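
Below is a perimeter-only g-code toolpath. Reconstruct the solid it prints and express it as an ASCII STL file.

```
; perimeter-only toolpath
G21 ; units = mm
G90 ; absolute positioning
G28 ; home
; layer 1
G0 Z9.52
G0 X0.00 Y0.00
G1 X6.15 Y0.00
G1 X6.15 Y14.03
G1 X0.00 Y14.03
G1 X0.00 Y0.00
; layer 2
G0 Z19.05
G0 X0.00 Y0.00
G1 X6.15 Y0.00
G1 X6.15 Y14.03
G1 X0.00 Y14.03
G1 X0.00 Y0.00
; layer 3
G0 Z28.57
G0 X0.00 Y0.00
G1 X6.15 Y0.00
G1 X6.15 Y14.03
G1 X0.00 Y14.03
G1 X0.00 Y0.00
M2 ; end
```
solid part
  facet normal 0.0000 0.0000 -1.0000
    outer loop
      vertex 6.15 14.03 0.00
      vertex 6.15 0.00 0.00
      vertex 0.00 0.00 0.00
    endloop
  endfacet
  facet normal 0.0000 0.0000 -1.0000
    outer loop
      vertex 0.00 14.03 0.00
      vertex 6.15 14.03 0.00
      vertex 0.00 0.00 0.00
    endloop
  endfacet
  facet normal 0.0000 0.0000 1.0000
    outer loop
      vertex 0.00 0.00 28.57
      vertex 6.15 0.00 28.57
      vertex 6.15 14.03 28.57
    endloop
  endfacet
  facet normal 0.0000 0.0000 1.0000
    outer loop
      vertex 0.00 0.00 28.57
      vertex 6.15 14.03 28.57
      vertex 0.00 14.03 28.57
    endloop
  endfacet
  facet normal 0.0000 -1.0000 0.0000
    outer loop
      vertex 0.00 0.00 0.00
      vertex 6.15 0.00 0.00
      vertex 6.15 0.00 28.57
    endloop
  endfacet
  facet normal 0.0000 -1.0000 0.0000
    outer loop
      vertex 0.00 0.00 0.00
      vertex 6.15 0.00 28.57
      vertex 0.00 0.00 28.57
    endloop
  endfacet
  facet normal 0.0000 1.0000 0.0000
    outer loop
      vertex 6.15 14.03 28.57
      vertex 6.15 14.03 0.00
      vertex 0.00 14.03 0.00
    endloop
  endfacet
  facet normal 0.0000 1.0000 0.0000
    outer loop
      vertex 0.00 14.03 28.57
      vertex 6.15 14.03 28.57
      vertex 0.00 14.03 0.00
    endloop
  endfacet
  facet normal -1.0000 0.0000 0.0000
    outer loop
      vertex 0.00 14.03 28.57
      vertex 0.00 14.03 0.00
      vertex 0.00 0.00 0.00
    endloop
  endfacet
  facet normal -1.0000 0.0000 0.0000
    outer loop
      vertex 0.00 0.00 28.57
      vertex 0.00 14.03 28.57
      vertex 0.00 0.00 0.00
    endloop
  endfacet
  facet normal 1.0000 0.0000 0.0000
    outer loop
      vertex 6.15 0.00 0.00
      vertex 6.15 14.03 0.00
      vertex 6.15 14.03 28.57
    endloop
  endfacet
  facet normal 1.0000 0.0000 0.0000
    outer loop
      vertex 6.15 0.00 0.00
      vertex 6.15 14.03 28.57
      vertex 6.15 0.00 28.57
    endloop
  endfacet
endsolid part

The G0 Z moves step by Δz≈9.52 mm. Every layer's G1 loop is the same polygon, so the solid is a straight extrusion of it from z=0 to z≈28.6. Closing with flat bottom and top caps and triangulating gives 12 facets — a rectangular box, roughly 6.15 × 14 mm footprint and 28.6 mm tall.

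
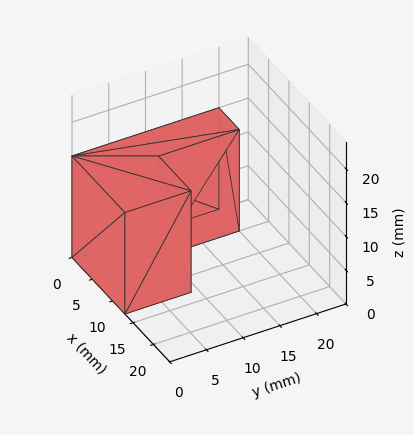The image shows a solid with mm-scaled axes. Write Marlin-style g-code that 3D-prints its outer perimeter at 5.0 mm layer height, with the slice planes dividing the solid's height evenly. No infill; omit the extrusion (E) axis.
Reading the render: the shape is an L-shaped prism: outer 13 × 20 mm, arm thicknesses ≈ 9 mm (horizontal) and 5 mm (vertical), extruded 15 mm in z (dimensions read to the nearest mm from the axis ticks). For the g-code, the solid's height is divided into equal slices at the stated Δz and each level perimeter traced with G1 moves after a G0 lift.

; perimeter-only toolpath
G21 ; units = mm
G90 ; absolute positioning
G28 ; home
; layer 1
G0 Z5.0
G0 X0.0 Y0.0
G1 X13.0 Y0.0
G1 X13.0 Y9.0
G1 X5.0 Y9.0
G1 X5.0 Y20.0
G1 X0.0 Y20.0
G1 X0.0 Y0.0
; layer 2
G0 Z10.0
G0 X0.0 Y0.0
G1 X13.0 Y0.0
G1 X13.0 Y9.0
G1 X5.0 Y9.0
G1 X5.0 Y20.0
G1 X0.0 Y20.0
G1 X0.0 Y0.0
; layer 3
G0 Z15.0
G0 X0.0 Y0.0
G1 X13.0 Y0.0
G1 X13.0 Y9.0
G1 X5.0 Y9.0
G1 X5.0 Y20.0
G1 X0.0 Y20.0
G1 X0.0 Y0.0
M2 ; end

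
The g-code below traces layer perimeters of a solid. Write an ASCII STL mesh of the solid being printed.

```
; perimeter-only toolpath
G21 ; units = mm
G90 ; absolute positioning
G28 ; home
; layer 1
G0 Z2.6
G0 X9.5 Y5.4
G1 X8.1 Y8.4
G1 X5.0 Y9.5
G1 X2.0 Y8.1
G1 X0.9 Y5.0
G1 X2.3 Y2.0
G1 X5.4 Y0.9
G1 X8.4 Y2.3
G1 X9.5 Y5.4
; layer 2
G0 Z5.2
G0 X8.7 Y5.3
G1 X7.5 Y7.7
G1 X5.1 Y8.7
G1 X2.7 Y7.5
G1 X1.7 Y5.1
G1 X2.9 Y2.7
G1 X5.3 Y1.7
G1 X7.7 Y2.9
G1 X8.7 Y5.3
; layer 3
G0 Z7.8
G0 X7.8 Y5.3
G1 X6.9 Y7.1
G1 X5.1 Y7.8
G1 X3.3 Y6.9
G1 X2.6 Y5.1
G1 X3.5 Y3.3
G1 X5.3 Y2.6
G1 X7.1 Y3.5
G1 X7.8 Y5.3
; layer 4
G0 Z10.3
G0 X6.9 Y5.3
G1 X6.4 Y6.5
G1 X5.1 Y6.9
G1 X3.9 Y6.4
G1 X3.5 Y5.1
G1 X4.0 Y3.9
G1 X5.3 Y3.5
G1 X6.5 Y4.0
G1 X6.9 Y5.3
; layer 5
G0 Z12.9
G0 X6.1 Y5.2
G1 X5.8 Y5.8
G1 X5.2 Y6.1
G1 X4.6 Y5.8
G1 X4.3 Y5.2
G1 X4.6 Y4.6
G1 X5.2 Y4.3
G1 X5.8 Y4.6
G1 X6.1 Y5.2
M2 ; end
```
solid part
  facet normal 0.0000 0.0000 -1.0000
    outer loop
      vertex 5.0 10.4 0.0
      vertex 8.7 9.0 0.0
      vertex 10.4 5.4 0.0
    endloop
  endfacet
  facet normal 0.0000 0.0000 -1.0000
    outer loop
      vertex 1.4 8.7 0.0
      vertex 5.0 10.4 0.0
      vertex 10.4 5.4 0.0
    endloop
  endfacet
  facet normal 0.0000 0.0000 -1.0000
    outer loop
      vertex 0.0 5.0 0.0
      vertex 1.4 8.7 0.0
      vertex 10.4 5.4 0.0
    endloop
  endfacet
  facet normal 0.0000 0.0000 -1.0000
    outer loop
      vertex 1.7 1.4 0.0
      vertex 0.0 5.0 0.0
      vertex 10.4 5.4 0.0
    endloop
  endfacet
  facet normal 0.0000 0.0000 -1.0000
    outer loop
      vertex 5.4 0.0 0.0
      vertex 1.7 1.4 0.0
      vertex 10.4 5.4 0.0
    endloop
  endfacet
  facet normal 0.0000 0.0000 -1.0000
    outer loop
      vertex 9.0 1.7 0.0
      vertex 5.4 0.0 0.0
      vertex 10.4 5.4 0.0
    endloop
  endfacet
  facet normal 0.8640 0.4080 0.2951
    outer loop
      vertex 10.4 5.4 0.0
      vertex 8.7 9.0 0.0
      vertex 5.2 5.2 15.5
    endloop
  endfacet
  facet normal 0.3381 0.8935 0.2954
    outer loop
      vertex 8.7 9.0 0.0
      vertex 5.0 10.4 0.0
      vertex 5.2 5.2 15.5
    endloop
  endfacet
  facet normal -0.4080 0.8640 0.2951
    outer loop
      vertex 5.0 10.4 0.0
      vertex 1.4 8.7 0.0
      vertex 5.2 5.2 15.5
    endloop
  endfacet
  facet normal -0.8935 0.3381 0.2954
    outer loop
      vertex 1.4 8.7 0.0
      vertex 0.0 5.0 0.0
      vertex 5.2 5.2 15.5
    endloop
  endfacet
  facet normal -0.8640 -0.4080 0.2951
    outer loop
      vertex 0.0 5.0 0.0
      vertex 1.7 1.4 0.0
      vertex 5.2 5.2 15.5
    endloop
  endfacet
  facet normal -0.3381 -0.8935 0.2954
    outer loop
      vertex 1.7 1.4 0.0
      vertex 5.4 0.0 0.0
      vertex 5.2 5.2 15.5
    endloop
  endfacet
  facet normal 0.4080 -0.8640 0.2951
    outer loop
      vertex 5.4 0.0 0.0
      vertex 9.0 1.7 0.0
      vertex 5.2 5.2 15.5
    endloop
  endfacet
  facet normal 0.8935 -0.3381 0.2954
    outer loop
      vertex 9.0 1.7 0.0
      vertex 10.4 5.4 0.0
      vertex 5.2 5.2 15.5
    endloop
  endfacet
endsolid part

The G0 Z moves step by Δz≈2.6 mm. The G1 loops shrink linearly with z, so the solid tapers from its base footprint up to z≈15.5. Closing with a flat bottom cap and the tapered top and triangulating gives 14 facets — a regular 8-sided pyramid, base circumscribed radius ≈ 5.2 mm, apex at z ≈ 15.5 mm.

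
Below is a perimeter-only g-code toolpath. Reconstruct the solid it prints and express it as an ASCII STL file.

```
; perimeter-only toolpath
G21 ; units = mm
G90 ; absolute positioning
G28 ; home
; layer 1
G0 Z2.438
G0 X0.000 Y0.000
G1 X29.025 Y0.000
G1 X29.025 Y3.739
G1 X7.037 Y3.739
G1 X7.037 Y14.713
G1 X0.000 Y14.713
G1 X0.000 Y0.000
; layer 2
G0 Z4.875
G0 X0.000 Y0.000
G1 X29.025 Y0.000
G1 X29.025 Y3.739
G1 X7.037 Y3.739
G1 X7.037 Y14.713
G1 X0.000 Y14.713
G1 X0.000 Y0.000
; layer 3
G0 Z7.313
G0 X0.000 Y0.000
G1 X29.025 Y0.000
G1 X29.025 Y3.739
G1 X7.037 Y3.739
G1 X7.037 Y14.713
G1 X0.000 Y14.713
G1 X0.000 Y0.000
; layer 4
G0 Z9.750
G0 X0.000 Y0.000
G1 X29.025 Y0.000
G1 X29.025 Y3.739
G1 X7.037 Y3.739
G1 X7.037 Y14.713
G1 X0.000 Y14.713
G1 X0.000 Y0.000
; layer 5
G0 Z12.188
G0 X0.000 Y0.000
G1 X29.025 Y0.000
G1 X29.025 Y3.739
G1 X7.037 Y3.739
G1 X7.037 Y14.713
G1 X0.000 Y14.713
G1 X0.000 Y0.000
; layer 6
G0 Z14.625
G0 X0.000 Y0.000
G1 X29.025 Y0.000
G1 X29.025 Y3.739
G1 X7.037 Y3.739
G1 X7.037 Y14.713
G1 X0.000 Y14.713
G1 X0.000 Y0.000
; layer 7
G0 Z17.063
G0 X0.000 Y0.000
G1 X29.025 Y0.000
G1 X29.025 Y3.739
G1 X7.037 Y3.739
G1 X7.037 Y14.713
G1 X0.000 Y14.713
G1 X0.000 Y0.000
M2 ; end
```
solid part
  facet normal 0.0000 0.0000 -1.0000
    outer loop
      vertex 29.025 3.739 0.000
      vertex 29.025 0.000 0.000
      vertex 0.000 0.000 0.000
    endloop
  endfacet
  facet normal 0.0000 0.0000 -1.0000
    outer loop
      vertex 7.037 3.739 0.000
      vertex 29.025 3.739 0.000
      vertex 0.000 0.000 0.000
    endloop
  endfacet
  facet normal 0.0000 0.0000 -1.0000
    outer loop
      vertex 7.037 14.713 0.000
      vertex 7.037 3.739 0.000
      vertex 0.000 0.000 0.000
    endloop
  endfacet
  facet normal 0.0000 0.0000 -1.0000
    outer loop
      vertex 0.000 14.713 0.000
      vertex 7.037 14.713 0.000
      vertex 0.000 0.000 0.000
    endloop
  endfacet
  facet normal 0.0000 0.0000 1.0000
    outer loop
      vertex 0.000 0.000 17.063
      vertex 29.025 0.000 17.063
      vertex 29.025 3.739 17.063
    endloop
  endfacet
  facet normal 0.0000 0.0000 1.0000
    outer loop
      vertex 0.000 0.000 17.063
      vertex 29.025 3.739 17.063
      vertex 7.037 3.739 17.063
    endloop
  endfacet
  facet normal 0.0000 0.0000 1.0000
    outer loop
      vertex 0.000 0.000 17.063
      vertex 7.037 3.739 17.063
      vertex 7.037 14.713 17.063
    endloop
  endfacet
  facet normal 0.0000 0.0000 1.0000
    outer loop
      vertex 0.000 0.000 17.063
      vertex 7.037 14.713 17.063
      vertex 0.000 14.713 17.063
    endloop
  endfacet
  facet normal 0.0000 -1.0000 0.0000
    outer loop
      vertex 0.000 0.000 0.000
      vertex 29.025 0.000 0.000
      vertex 29.025 0.000 17.063
    endloop
  endfacet
  facet normal 0.0000 -1.0000 0.0000
    outer loop
      vertex 0.000 0.000 0.000
      vertex 29.025 0.000 17.063
      vertex 0.000 0.000 17.063
    endloop
  endfacet
  facet normal 1.0000 0.0000 0.0000
    outer loop
      vertex 29.025 0.000 0.000
      vertex 29.025 3.739 0.000
      vertex 29.025 3.739 17.063
    endloop
  endfacet
  facet normal 1.0000 0.0000 0.0000
    outer loop
      vertex 29.025 0.000 0.000
      vertex 29.025 3.739 17.063
      vertex 29.025 0.000 17.063
    endloop
  endfacet
  facet normal 0.0000 1.0000 0.0000
    outer loop
      vertex 29.025 3.739 0.000
      vertex 7.037 3.739 0.000
      vertex 7.037 3.739 17.063
    endloop
  endfacet
  facet normal 0.0000 1.0000 0.0000
    outer loop
      vertex 29.025 3.739 0.000
      vertex 7.037 3.739 17.063
      vertex 29.025 3.739 17.063
    endloop
  endfacet
  facet normal 1.0000 0.0000 0.0000
    outer loop
      vertex 7.037 3.739 0.000
      vertex 7.037 14.713 0.000
      vertex 7.037 14.713 17.063
    endloop
  endfacet
  facet normal 1.0000 0.0000 0.0000
    outer loop
      vertex 7.037 3.739 0.000
      vertex 7.037 14.713 17.063
      vertex 7.037 3.739 17.063
    endloop
  endfacet
  facet normal 0.0000 1.0000 0.0000
    outer loop
      vertex 7.037 14.713 0.000
      vertex 0.000 14.713 0.000
      vertex 0.000 14.713 17.063
    endloop
  endfacet
  facet normal 0.0000 1.0000 0.0000
    outer loop
      vertex 7.037 14.713 0.000
      vertex 0.000 14.713 17.063
      vertex 7.037 14.713 17.063
    endloop
  endfacet
  facet normal -1.0000 0.0000 0.0000
    outer loop
      vertex 0.000 14.713 0.000
      vertex 0.000 0.000 0.000
      vertex 0.000 0.000 17.063
    endloop
  endfacet
  facet normal -1.0000 0.0000 0.0000
    outer loop
      vertex 0.000 14.713 0.000
      vertex 0.000 0.000 17.063
      vertex 0.000 14.713 17.063
    endloop
  endfacet
endsolid part

The G0 Z moves step by Δz≈2.438 mm. Every layer's G1 loop is the same polygon, so the solid is a straight extrusion of it from z=0 to z≈17.1. Closing with flat bottom and top caps and triangulating gives 20 facets — an L-shaped prism: outer 29 × 14.7 mm, arm thicknesses ≈ 3.74 mm (horizontal) and 7.04 mm (vertical), extruded 17.1 mm in z.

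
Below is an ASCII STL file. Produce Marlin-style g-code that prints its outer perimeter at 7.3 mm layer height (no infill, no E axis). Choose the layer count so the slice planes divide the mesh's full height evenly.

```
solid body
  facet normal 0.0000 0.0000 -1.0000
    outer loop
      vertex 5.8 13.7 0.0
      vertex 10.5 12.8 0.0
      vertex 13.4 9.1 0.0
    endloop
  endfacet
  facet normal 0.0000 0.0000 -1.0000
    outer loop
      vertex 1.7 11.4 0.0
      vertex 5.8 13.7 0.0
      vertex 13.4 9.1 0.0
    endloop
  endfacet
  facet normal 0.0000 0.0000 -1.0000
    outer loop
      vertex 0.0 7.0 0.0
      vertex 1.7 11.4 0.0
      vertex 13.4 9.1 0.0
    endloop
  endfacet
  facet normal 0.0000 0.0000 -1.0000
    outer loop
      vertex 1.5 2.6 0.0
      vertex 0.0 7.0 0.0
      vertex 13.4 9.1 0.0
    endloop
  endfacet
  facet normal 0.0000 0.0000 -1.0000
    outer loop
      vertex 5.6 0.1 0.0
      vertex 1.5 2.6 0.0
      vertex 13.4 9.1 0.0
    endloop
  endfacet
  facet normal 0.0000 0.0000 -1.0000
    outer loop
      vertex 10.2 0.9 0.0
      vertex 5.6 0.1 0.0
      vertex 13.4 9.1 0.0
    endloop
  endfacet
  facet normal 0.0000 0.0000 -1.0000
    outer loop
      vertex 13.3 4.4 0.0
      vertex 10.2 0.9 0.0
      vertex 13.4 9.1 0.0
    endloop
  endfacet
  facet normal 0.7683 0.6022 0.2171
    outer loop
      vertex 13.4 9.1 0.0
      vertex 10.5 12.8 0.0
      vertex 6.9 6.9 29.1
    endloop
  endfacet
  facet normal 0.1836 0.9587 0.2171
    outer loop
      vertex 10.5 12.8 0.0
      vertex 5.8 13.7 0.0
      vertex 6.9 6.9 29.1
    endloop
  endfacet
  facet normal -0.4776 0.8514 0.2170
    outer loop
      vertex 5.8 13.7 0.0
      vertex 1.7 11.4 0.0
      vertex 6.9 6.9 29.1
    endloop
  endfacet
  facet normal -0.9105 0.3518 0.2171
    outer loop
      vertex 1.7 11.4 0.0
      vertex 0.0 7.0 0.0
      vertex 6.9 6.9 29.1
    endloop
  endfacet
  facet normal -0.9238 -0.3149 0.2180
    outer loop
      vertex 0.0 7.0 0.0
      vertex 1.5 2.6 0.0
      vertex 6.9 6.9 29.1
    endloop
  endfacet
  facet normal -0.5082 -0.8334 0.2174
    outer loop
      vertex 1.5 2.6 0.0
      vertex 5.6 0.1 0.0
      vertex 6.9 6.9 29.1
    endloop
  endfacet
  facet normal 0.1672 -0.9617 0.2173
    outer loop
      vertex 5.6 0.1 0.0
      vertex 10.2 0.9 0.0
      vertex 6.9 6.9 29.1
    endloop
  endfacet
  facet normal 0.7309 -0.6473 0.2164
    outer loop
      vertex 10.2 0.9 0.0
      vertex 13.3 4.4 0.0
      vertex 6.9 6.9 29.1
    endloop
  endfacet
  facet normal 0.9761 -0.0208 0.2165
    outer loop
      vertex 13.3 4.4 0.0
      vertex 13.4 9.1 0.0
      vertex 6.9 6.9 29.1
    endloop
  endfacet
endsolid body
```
; perimeter-only toolpath
G21 ; units = mm
G90 ; absolute positioning
G28 ; home
; layer 1
G0 Z7.3
G0 X11.8 Y8.5
G1 X9.6 Y11.3
G1 X6.1 Y12.0
G1 X3.0 Y10.3
G1 X1.7 Y7.0
G1 X2.9 Y3.7
G1 X5.9 Y1.8
G1 X9.4 Y2.4
G1 X11.7 Y5.0
G1 X11.8 Y8.5
; layer 2
G0 Z14.6
G0 X10.2 Y8.0
G1 X8.7 Y9.9
G1 X6.3 Y10.3
G1 X4.3 Y9.2
G1 X3.5 Y7.0
G1 X4.2 Y4.8
G1 X6.2 Y3.5
G1 X8.6 Y3.9
G1 X10.1 Y5.7
G1 X10.2 Y8.0
; layer 3
G0 Z21.8
G0 X8.5 Y7.4
G1 X7.8 Y8.4
G1 X6.6 Y8.6
G1 X5.6 Y8.0
G1 X5.2 Y6.9
G1 X5.6 Y5.8
G1 X6.6 Y5.2
G1 X7.7 Y5.4
G1 X8.5 Y6.3
G1 X8.5 Y7.4
M2 ; end

The solid is a regular 9-sided pyramid, base circumscribed radius ≈ 6.9 mm, apex at z ≈ 29.1 mm. Slicing at Δz = 7.3 mm — 4 equal slices spanning the solid's height, so layer i sits at z = i·h/4 — gives 3 non-empty perimeters. Each is a 9-segment closed polygon; G0 lifts to the layer z and rapids to the start vertex, then G1 traces the edges. The cross-section shrinks linearly with z (the slice at the apex is degenerate and omitted).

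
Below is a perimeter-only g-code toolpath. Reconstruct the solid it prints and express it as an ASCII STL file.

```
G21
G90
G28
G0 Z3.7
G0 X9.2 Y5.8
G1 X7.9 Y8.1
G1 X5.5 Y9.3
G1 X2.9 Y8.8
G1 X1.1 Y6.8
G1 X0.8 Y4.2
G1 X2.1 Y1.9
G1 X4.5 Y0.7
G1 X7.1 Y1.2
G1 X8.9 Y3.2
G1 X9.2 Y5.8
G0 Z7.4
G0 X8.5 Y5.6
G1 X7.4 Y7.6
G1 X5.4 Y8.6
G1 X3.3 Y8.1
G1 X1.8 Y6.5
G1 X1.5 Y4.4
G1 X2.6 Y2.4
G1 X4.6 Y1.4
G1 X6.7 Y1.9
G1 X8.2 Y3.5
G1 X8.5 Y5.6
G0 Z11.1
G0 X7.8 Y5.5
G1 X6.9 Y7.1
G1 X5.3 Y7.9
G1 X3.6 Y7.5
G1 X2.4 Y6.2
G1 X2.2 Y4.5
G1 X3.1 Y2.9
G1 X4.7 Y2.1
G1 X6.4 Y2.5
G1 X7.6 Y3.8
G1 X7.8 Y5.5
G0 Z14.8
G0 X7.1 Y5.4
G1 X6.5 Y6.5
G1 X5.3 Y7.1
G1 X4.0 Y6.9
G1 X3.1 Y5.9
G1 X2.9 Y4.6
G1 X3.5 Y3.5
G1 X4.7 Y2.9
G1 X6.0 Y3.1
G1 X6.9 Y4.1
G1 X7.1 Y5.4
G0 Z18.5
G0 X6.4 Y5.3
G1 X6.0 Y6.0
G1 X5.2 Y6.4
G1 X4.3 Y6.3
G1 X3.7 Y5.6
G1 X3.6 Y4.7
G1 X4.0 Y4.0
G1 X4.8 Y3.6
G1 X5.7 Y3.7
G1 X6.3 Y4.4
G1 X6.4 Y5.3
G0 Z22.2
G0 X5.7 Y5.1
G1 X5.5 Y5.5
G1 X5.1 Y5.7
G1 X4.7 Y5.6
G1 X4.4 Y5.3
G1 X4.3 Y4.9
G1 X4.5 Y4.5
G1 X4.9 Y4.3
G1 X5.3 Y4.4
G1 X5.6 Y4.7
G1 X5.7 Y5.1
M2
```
solid part
  facet normal 0.0000 0.0000 -1.0000
    outer loop
      vertex 5.6 10.0 0.0
      vertex 8.4 8.6 0.0
      vertex 9.9 5.9 0.0
    endloop
  endfacet
  facet normal 0.0000 0.0000 -1.0000
    outer loop
      vertex 2.6 9.4 0.0
      vertex 5.6 10.0 0.0
      vertex 9.9 5.9 0.0
    endloop
  endfacet
  facet normal 0.0000 0.0000 -1.0000
    outer loop
      vertex 0.5 7.1 0.0
      vertex 2.6 9.4 0.0
      vertex 9.9 5.9 0.0
    endloop
  endfacet
  facet normal 0.0000 0.0000 -1.0000
    outer loop
      vertex 0.1 4.1 0.0
      vertex 0.5 7.1 0.0
      vertex 9.9 5.9 0.0
    endloop
  endfacet
  facet normal 0.0000 0.0000 -1.0000
    outer loop
      vertex 1.6 1.4 0.0
      vertex 0.1 4.1 0.0
      vertex 9.9 5.9 0.0
    endloop
  endfacet
  facet normal 0.0000 0.0000 -1.0000
    outer loop
      vertex 4.4 0.0 0.0
      vertex 1.6 1.4 0.0
      vertex 9.9 5.9 0.0
    endloop
  endfacet
  facet normal 0.0000 0.0000 -1.0000
    outer loop
      vertex 7.4 0.6 0.0
      vertex 4.4 0.0 0.0
      vertex 9.9 5.9 0.0
    endloop
  endfacet
  facet normal 0.0000 0.0000 -1.0000
    outer loop
      vertex 9.5 2.9 0.0
      vertex 7.4 0.6 0.0
      vertex 9.9 5.9 0.0
    endloop
  endfacet
  facet normal 0.8600 0.4778 0.1793
    outer loop
      vertex 9.9 5.9 0.0
      vertex 8.4 8.6 0.0
      vertex 5.0 5.0 25.9
    endloop
  endfacet
  facet normal 0.4399 0.8798 0.1800
    outer loop
      vertex 8.4 8.6 0.0
      vertex 5.6 10.0 0.0
      vertex 5.0 5.0 25.9
    endloop
  endfacet
  facet normal -0.1929 0.9643 0.1817
    outer loop
      vertex 5.6 10.0 0.0
      vertex 2.6 9.4 0.0
      vertex 5.0 5.0 25.9
    endloop
  endfacet
  facet normal -0.7264 0.6633 0.1800
    outer loop
      vertex 2.6 9.4 0.0
      vertex 0.5 7.1 0.0
      vertex 5.0 5.0 25.9
    endloop
  endfacet
  facet normal -0.9750 0.1300 0.1800
    outer loop
      vertex 0.5 7.1 0.0
      vertex 0.1 4.1 0.0
      vertex 5.0 5.0 25.9
    endloop
  endfacet
  facet normal -0.8600 -0.4778 0.1793
    outer loop
      vertex 0.1 4.1 0.0
      vertex 1.6 1.4 0.0
      vertex 5.0 5.0 25.9
    endloop
  endfacet
  facet normal -0.4399 -0.8798 0.1800
    outer loop
      vertex 1.6 1.4 0.0
      vertex 4.4 0.0 0.0
      vertex 5.0 5.0 25.9
    endloop
  endfacet
  facet normal 0.1929 -0.9643 0.1817
    outer loop
      vertex 4.4 0.0 0.0
      vertex 7.4 0.6 0.0
      vertex 5.0 5.0 25.9
    endloop
  endfacet
  facet normal 0.7264 -0.6633 0.1800
    outer loop
      vertex 7.4 0.6 0.0
      vertex 9.5 2.9 0.0
      vertex 5.0 5.0 25.9
    endloop
  endfacet
  facet normal 0.9750 -0.1300 0.1800
    outer loop
      vertex 9.5 2.9 0.0
      vertex 9.9 5.9 0.0
      vertex 5.0 5.0 25.9
    endloop
  endfacet
endsolid part

The G0 Z moves step by Δz≈3.7 mm. The G1 loops shrink linearly with z, so the solid tapers from its base footprint up to z≈25.9. Closing with a flat bottom cap and the tapered top and triangulating gives 18 facets — a regular 10-sided pyramid, base circumscribed radius ≈ 5 mm, apex at z ≈ 25.9 mm.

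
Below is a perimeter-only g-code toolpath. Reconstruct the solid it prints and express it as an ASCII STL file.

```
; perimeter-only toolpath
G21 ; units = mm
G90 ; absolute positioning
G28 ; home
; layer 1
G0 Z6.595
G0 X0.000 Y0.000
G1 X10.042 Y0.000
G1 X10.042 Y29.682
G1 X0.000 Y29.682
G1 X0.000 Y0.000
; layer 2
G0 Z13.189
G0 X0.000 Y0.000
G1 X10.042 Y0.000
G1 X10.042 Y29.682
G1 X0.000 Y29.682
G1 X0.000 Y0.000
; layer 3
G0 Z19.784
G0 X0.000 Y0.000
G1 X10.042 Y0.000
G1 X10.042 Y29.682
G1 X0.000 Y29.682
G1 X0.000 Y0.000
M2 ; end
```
solid part
  facet normal 0.0000 0.0000 -1.0000
    outer loop
      vertex 10.042 29.682 0.000
      vertex 10.042 0.000 0.000
      vertex 0.000 0.000 0.000
    endloop
  endfacet
  facet normal 0.0000 0.0000 -1.0000
    outer loop
      vertex 0.000 29.682 0.000
      vertex 10.042 29.682 0.000
      vertex 0.000 0.000 0.000
    endloop
  endfacet
  facet normal 0.0000 0.0000 1.0000
    outer loop
      vertex 0.000 0.000 19.784
      vertex 10.042 0.000 19.784
      vertex 10.042 29.682 19.784
    endloop
  endfacet
  facet normal 0.0000 0.0000 1.0000
    outer loop
      vertex 0.000 0.000 19.784
      vertex 10.042 29.682 19.784
      vertex 0.000 29.682 19.784
    endloop
  endfacet
  facet normal 0.0000 -1.0000 0.0000
    outer loop
      vertex 0.000 0.000 0.000
      vertex 10.042 0.000 0.000
      vertex 10.042 0.000 19.784
    endloop
  endfacet
  facet normal 0.0000 -1.0000 0.0000
    outer loop
      vertex 0.000 0.000 0.000
      vertex 10.042 0.000 19.784
      vertex 0.000 0.000 19.784
    endloop
  endfacet
  facet normal 0.0000 1.0000 0.0000
    outer loop
      vertex 10.042 29.682 19.784
      vertex 10.042 29.682 0.000
      vertex 0.000 29.682 0.000
    endloop
  endfacet
  facet normal 0.0000 1.0000 0.0000
    outer loop
      vertex 0.000 29.682 19.784
      vertex 10.042 29.682 19.784
      vertex 0.000 29.682 0.000
    endloop
  endfacet
  facet normal -1.0000 0.0000 0.0000
    outer loop
      vertex 0.000 29.682 19.784
      vertex 0.000 29.682 0.000
      vertex 0.000 0.000 0.000
    endloop
  endfacet
  facet normal -1.0000 0.0000 0.0000
    outer loop
      vertex 0.000 0.000 19.784
      vertex 0.000 29.682 19.784
      vertex 0.000 0.000 0.000
    endloop
  endfacet
  facet normal 1.0000 0.0000 0.0000
    outer loop
      vertex 10.042 0.000 0.000
      vertex 10.042 29.682 0.000
      vertex 10.042 29.682 19.784
    endloop
  endfacet
  facet normal 1.0000 0.0000 0.0000
    outer loop
      vertex 10.042 0.000 0.000
      vertex 10.042 29.682 19.784
      vertex 10.042 0.000 19.784
    endloop
  endfacet
endsolid part

The G0 Z moves step by Δz≈6.595 mm. Every layer's G1 loop is the same polygon, so the solid is a straight extrusion of it from z=0 to z≈19.8. Closing with flat bottom and top caps and triangulating gives 12 facets — a rectangular box, roughly 10 × 29.7 mm footprint and 19.8 mm tall.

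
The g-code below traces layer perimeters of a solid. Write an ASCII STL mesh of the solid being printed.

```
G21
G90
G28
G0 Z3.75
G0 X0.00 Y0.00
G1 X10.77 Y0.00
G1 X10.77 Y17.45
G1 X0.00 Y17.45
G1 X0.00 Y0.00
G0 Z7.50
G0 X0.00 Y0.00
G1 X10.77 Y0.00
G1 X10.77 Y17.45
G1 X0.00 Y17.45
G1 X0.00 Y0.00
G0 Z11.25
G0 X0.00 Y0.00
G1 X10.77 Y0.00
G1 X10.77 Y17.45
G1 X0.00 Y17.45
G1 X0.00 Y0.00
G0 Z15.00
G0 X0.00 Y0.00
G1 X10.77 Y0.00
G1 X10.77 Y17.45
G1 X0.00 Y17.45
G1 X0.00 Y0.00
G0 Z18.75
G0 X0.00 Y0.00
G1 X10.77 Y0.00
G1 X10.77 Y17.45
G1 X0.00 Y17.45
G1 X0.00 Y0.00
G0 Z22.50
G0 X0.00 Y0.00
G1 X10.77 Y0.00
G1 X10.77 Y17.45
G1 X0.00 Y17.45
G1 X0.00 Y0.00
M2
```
solid part
  facet normal 0.0000 0.0000 -1.0000
    outer loop
      vertex 10.77 17.45 0.00
      vertex 10.77 0.00 0.00
      vertex 0.00 0.00 0.00
    endloop
  endfacet
  facet normal 0.0000 0.0000 -1.0000
    outer loop
      vertex 0.00 17.45 0.00
      vertex 10.77 17.45 0.00
      vertex 0.00 0.00 0.00
    endloop
  endfacet
  facet normal 0.0000 0.0000 1.0000
    outer loop
      vertex 0.00 0.00 22.50
      vertex 10.77 0.00 22.50
      vertex 10.77 17.45 22.50
    endloop
  endfacet
  facet normal 0.0000 0.0000 1.0000
    outer loop
      vertex 0.00 0.00 22.50
      vertex 10.77 17.45 22.50
      vertex 0.00 17.45 22.50
    endloop
  endfacet
  facet normal 0.0000 -1.0000 0.0000
    outer loop
      vertex 0.00 0.00 0.00
      vertex 10.77 0.00 0.00
      vertex 10.77 0.00 22.50
    endloop
  endfacet
  facet normal 0.0000 -1.0000 0.0000
    outer loop
      vertex 0.00 0.00 0.00
      vertex 10.77 0.00 22.50
      vertex 0.00 0.00 22.50
    endloop
  endfacet
  facet normal 0.0000 1.0000 0.0000
    outer loop
      vertex 10.77 17.45 22.50
      vertex 10.77 17.45 0.00
      vertex 0.00 17.45 0.00
    endloop
  endfacet
  facet normal 0.0000 1.0000 0.0000
    outer loop
      vertex 0.00 17.45 22.50
      vertex 10.77 17.45 22.50
      vertex 0.00 17.45 0.00
    endloop
  endfacet
  facet normal -1.0000 0.0000 0.0000
    outer loop
      vertex 0.00 17.45 22.50
      vertex 0.00 17.45 0.00
      vertex 0.00 0.00 0.00
    endloop
  endfacet
  facet normal -1.0000 0.0000 0.0000
    outer loop
      vertex 0.00 0.00 22.50
      vertex 0.00 17.45 22.50
      vertex 0.00 0.00 0.00
    endloop
  endfacet
  facet normal 1.0000 0.0000 0.0000
    outer loop
      vertex 10.77 0.00 0.00
      vertex 10.77 17.45 0.00
      vertex 10.77 17.45 22.50
    endloop
  endfacet
  facet normal 1.0000 0.0000 0.0000
    outer loop
      vertex 10.77 0.00 0.00
      vertex 10.77 17.45 22.50
      vertex 10.77 0.00 22.50
    endloop
  endfacet
endsolid part

The G0 Z moves step by Δz≈3.75 mm. Every layer's G1 loop is the same polygon, so the solid is a straight extrusion of it from z=0 to z≈22.5. Closing with flat bottom and top caps and triangulating gives 12 facets — a rectangular box, roughly 10.8 × 17.4 mm footprint and 22.5 mm tall.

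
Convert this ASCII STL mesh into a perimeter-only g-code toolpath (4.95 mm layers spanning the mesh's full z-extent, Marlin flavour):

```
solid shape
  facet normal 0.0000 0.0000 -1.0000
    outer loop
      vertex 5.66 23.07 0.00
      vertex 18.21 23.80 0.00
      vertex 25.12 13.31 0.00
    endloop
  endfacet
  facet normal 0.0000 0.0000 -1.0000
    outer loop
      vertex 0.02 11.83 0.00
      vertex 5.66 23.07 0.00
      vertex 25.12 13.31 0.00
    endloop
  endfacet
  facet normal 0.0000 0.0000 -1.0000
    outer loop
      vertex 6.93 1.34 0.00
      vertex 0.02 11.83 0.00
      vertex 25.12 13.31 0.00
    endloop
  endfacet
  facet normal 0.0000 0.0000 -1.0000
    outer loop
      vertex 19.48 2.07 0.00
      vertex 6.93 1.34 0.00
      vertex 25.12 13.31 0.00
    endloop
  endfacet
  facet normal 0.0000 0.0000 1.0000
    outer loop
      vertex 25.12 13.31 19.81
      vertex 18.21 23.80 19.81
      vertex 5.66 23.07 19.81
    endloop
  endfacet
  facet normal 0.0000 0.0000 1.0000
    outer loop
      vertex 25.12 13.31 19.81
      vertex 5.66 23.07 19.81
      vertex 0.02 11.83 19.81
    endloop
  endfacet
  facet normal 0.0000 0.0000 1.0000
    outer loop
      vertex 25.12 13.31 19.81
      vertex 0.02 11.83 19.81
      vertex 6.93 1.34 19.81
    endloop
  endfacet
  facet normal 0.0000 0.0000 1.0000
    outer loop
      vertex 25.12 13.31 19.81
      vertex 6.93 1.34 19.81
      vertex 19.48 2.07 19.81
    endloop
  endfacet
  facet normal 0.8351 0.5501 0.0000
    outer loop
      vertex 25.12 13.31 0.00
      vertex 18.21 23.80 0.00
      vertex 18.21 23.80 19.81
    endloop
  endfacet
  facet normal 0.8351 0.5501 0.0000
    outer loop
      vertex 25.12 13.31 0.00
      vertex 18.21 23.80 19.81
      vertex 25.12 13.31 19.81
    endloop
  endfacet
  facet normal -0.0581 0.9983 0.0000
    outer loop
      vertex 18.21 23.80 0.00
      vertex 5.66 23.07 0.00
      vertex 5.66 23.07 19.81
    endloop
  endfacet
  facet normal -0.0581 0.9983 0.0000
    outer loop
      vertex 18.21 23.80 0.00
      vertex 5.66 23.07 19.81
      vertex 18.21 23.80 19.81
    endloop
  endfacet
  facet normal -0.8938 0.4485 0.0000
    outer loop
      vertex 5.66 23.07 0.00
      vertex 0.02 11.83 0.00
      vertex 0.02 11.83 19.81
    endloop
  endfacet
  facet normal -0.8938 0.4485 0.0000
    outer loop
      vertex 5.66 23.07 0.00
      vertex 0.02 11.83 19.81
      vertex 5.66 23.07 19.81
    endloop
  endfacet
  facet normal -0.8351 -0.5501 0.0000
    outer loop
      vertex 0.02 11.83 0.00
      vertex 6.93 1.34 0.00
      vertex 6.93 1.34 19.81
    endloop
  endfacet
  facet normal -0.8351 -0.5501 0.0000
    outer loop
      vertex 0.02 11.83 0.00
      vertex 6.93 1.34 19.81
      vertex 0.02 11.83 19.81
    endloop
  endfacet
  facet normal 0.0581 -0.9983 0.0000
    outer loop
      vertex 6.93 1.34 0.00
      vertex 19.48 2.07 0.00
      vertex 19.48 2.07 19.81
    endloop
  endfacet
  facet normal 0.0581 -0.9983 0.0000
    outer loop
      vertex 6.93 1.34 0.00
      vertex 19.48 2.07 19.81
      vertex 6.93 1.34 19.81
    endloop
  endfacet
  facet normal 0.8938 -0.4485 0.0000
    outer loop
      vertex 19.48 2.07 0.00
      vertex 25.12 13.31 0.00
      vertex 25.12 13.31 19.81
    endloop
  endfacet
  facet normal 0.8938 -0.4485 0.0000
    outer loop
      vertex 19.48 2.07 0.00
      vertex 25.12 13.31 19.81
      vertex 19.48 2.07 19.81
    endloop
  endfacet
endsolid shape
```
; perimeter-only toolpath
G21 ; units = mm
G90 ; absolute positioning
G28 ; home
; layer 1
G0 Z4.95
G0 X25.12 Y13.31
G1 X18.21 Y23.80
G1 X5.66 Y23.07
G1 X0.02 Y11.83
G1 X6.93 Y1.34
G1 X19.48 Y2.07
G1 X25.12 Y13.31
; layer 2
G0 Z9.90
G0 X25.12 Y13.31
G1 X18.21 Y23.80
G1 X5.66 Y23.07
G1 X0.02 Y11.83
G1 X6.93 Y1.34
G1 X19.48 Y2.07
G1 X25.12 Y13.31
; layer 3
G0 Z14.86
G0 X25.12 Y13.31
G1 X18.21 Y23.80
G1 X5.66 Y23.07
G1 X0.02 Y11.83
G1 X6.93 Y1.34
G1 X19.48 Y2.07
G1 X25.12 Y13.31
; layer 4
G0 Z19.81
G0 X25.12 Y13.31
G1 X18.21 Y23.80
G1 X5.66 Y23.07
G1 X0.02 Y11.83
G1 X6.93 Y1.34
G1 X19.48 Y2.07
G1 X25.12 Y13.31
M2 ; end

The solid is a regular 6-sided prism (a cylinder approximated with 6 flat sides), circumscribed radius ≈ 12.6 mm, height ≈ 19.8 mm. Slicing at Δz = 4.95 mm — 4 equal slices spanning the solid's height, so layer i sits at z = i·h/4 — gives 4 non-empty perimeters. Each is a 6-segment closed polygon; G0 lifts to the layer z and rapids to the start vertex, then G1 traces the edges.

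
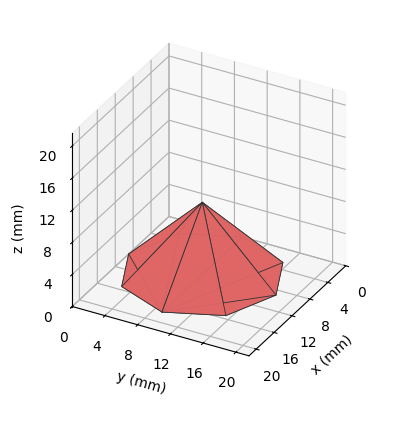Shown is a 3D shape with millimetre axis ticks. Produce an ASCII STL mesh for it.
Reading the render: the shape is a regular 8-sided pyramid, base circumscribed radius ≈ 9 mm, apex at z ≈ 9 mm (dimensions read to the nearest mm from the axis ticks). For the STL, each face is triangulated and given an outward normal.

solid part
  facet normal 0.0000 0.0000 -1.0000
    outer loop
      vertex 9.000 18.000 0.000
      vertex 15.364 15.364 0.000
      vertex 18.000 9.000 0.000
    endloop
  endfacet
  facet normal 0.0000 0.0000 -1.0000
    outer loop
      vertex 2.636 15.364 0.000
      vertex 9.000 18.000 0.000
      vertex 18.000 9.000 0.000
    endloop
  endfacet
  facet normal 0.0000 0.0000 -1.0000
    outer loop
      vertex 0.000 9.000 0.000
      vertex 2.636 15.364 0.000
      vertex 18.000 9.000 0.000
    endloop
  endfacet
  facet normal 0.0000 0.0000 -1.0000
    outer loop
      vertex 2.636 2.636 0.000
      vertex 0.000 9.000 0.000
      vertex 18.000 9.000 0.000
    endloop
  endfacet
  facet normal 0.0000 0.0000 -1.0000
    outer loop
      vertex 9.000 0.000 0.000
      vertex 2.636 2.636 0.000
      vertex 18.000 9.000 0.000
    endloop
  endfacet
  facet normal 0.0000 0.0000 -1.0000
    outer loop
      vertex 15.364 2.636 0.000
      vertex 9.000 0.000 0.000
      vertex 18.000 9.000 0.000
    endloop
  endfacet
  facet normal 0.6786 0.2811 0.6786
    outer loop
      vertex 18.000 9.000 0.000
      vertex 15.364 15.364 0.000
      vertex 9.000 9.000 9.000
    endloop
  endfacet
  facet normal 0.2811 0.6786 0.6786
    outer loop
      vertex 15.364 15.364 0.000
      vertex 9.000 18.000 0.000
      vertex 9.000 9.000 9.000
    endloop
  endfacet
  facet normal -0.2811 0.6786 0.6786
    outer loop
      vertex 9.000 18.000 0.000
      vertex 2.636 15.364 0.000
      vertex 9.000 9.000 9.000
    endloop
  endfacet
  facet normal -0.6786 0.2811 0.6786
    outer loop
      vertex 2.636 15.364 0.000
      vertex 0.000 9.000 0.000
      vertex 9.000 9.000 9.000
    endloop
  endfacet
  facet normal -0.6786 -0.2811 0.6786
    outer loop
      vertex 0.000 9.000 0.000
      vertex 2.636 2.636 0.000
      vertex 9.000 9.000 9.000
    endloop
  endfacet
  facet normal -0.2811 -0.6786 0.6786
    outer loop
      vertex 2.636 2.636 0.000
      vertex 9.000 0.000 0.000
      vertex 9.000 9.000 9.000
    endloop
  endfacet
  facet normal 0.2811 -0.6786 0.6786
    outer loop
      vertex 9.000 0.000 0.000
      vertex 15.364 2.636 0.000
      vertex 9.000 9.000 9.000
    endloop
  endfacet
  facet normal 0.6786 -0.2811 0.6786
    outer loop
      vertex 15.364 2.636 0.000
      vertex 18.000 9.000 0.000
      vertex 9.000 9.000 9.000
    endloop
  endfacet
endsolid part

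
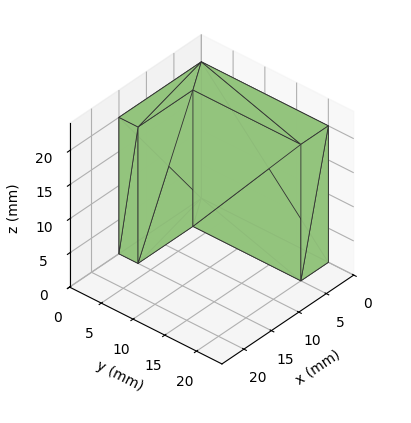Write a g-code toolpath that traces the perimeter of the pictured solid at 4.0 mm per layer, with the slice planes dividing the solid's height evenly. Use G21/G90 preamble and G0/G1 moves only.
Reading the render: the shape is an L-shaped prism: outer 15 × 20 mm, arm thicknesses ≈ 3 mm (horizontal) and 5 mm (vertical), extruded 20 mm in z (dimensions read to the nearest mm from the axis ticks). For the g-code, the solid's height is divided into equal slices at the stated Δz and each level perimeter traced with G1 moves after a G0 lift.

; perimeter-only toolpath
G21 ; units = mm
G90 ; absolute positioning
G28 ; home
; layer 1
G0 Z4.0
G0 X0.0 Y0.0
G1 X15.0 Y0.0
G1 X15.0 Y3.0
G1 X5.0 Y3.0
G1 X5.0 Y20.0
G1 X0.0 Y20.0
G1 X0.0 Y0.0
; layer 2
G0 Z8.0
G0 X0.0 Y0.0
G1 X15.0 Y0.0
G1 X15.0 Y3.0
G1 X5.0 Y3.0
G1 X5.0 Y20.0
G1 X0.0 Y20.0
G1 X0.0 Y0.0
; layer 3
G0 Z12.0
G0 X0.0 Y0.0
G1 X15.0 Y0.0
G1 X15.0 Y3.0
G1 X5.0 Y3.0
G1 X5.0 Y20.0
G1 X0.0 Y20.0
G1 X0.0 Y0.0
; layer 4
G0 Z16.0
G0 X0.0 Y0.0
G1 X15.0 Y0.0
G1 X15.0 Y3.0
G1 X5.0 Y3.0
G1 X5.0 Y20.0
G1 X0.0 Y20.0
G1 X0.0 Y0.0
; layer 5
G0 Z20.0
G0 X0.0 Y0.0
G1 X15.0 Y0.0
G1 X15.0 Y3.0
G1 X5.0 Y3.0
G1 X5.0 Y20.0
G1 X0.0 Y20.0
G1 X0.0 Y0.0
M2 ; end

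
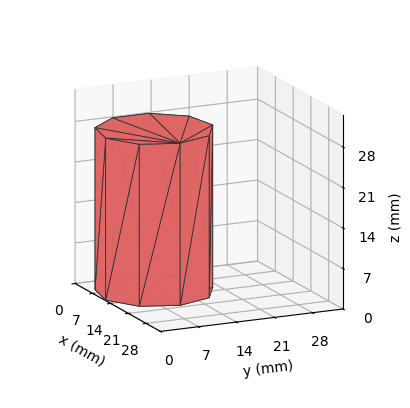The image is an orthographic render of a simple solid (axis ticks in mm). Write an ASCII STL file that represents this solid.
Reading the render: the shape is a regular 9-sided prism (a cylinder approximated with 9 flat sides), circumscribed radius ≈ 10 mm, height ≈ 28 mm (dimensions read to the nearest mm from the axis ticks). For the STL, each face is triangulated and given an outward normal.

solid part
  facet normal 0.0000 0.0000 -1.0000
    outer loop
      vertex 11.74 19.85 0.00
      vertex 17.66 16.43 0.00
      vertex 20.00 10.00 0.00
    endloop
  endfacet
  facet normal 0.0000 0.0000 -1.0000
    outer loop
      vertex 5.00 18.66 0.00
      vertex 11.74 19.85 0.00
      vertex 20.00 10.00 0.00
    endloop
  endfacet
  facet normal 0.0000 0.0000 -1.0000
    outer loop
      vertex 0.60 13.42 0.00
      vertex 5.00 18.66 0.00
      vertex 20.00 10.00 0.00
    endloop
  endfacet
  facet normal 0.0000 0.0000 -1.0000
    outer loop
      vertex 0.60 6.58 0.00
      vertex 0.60 13.42 0.00
      vertex 20.00 10.00 0.00
    endloop
  endfacet
  facet normal 0.0000 0.0000 -1.0000
    outer loop
      vertex 5.00 1.34 0.00
      vertex 0.60 6.58 0.00
      vertex 20.00 10.00 0.00
    endloop
  endfacet
  facet normal 0.0000 0.0000 -1.0000
    outer loop
      vertex 11.74 0.15 0.00
      vertex 5.00 1.34 0.00
      vertex 20.00 10.00 0.00
    endloop
  endfacet
  facet normal 0.0000 0.0000 -1.0000
    outer loop
      vertex 17.66 3.57 0.00
      vertex 11.74 0.15 0.00
      vertex 20.00 10.00 0.00
    endloop
  endfacet
  facet normal 0.0000 0.0000 1.0000
    outer loop
      vertex 20.00 10.00 28.00
      vertex 17.66 16.43 28.00
      vertex 11.74 19.85 28.00
    endloop
  endfacet
  facet normal 0.0000 0.0000 1.0000
    outer loop
      vertex 20.00 10.00 28.00
      vertex 11.74 19.85 28.00
      vertex 5.00 18.66 28.00
    endloop
  endfacet
  facet normal 0.0000 0.0000 1.0000
    outer loop
      vertex 20.00 10.00 28.00
      vertex 5.00 18.66 28.00
      vertex 0.60 13.42 28.00
    endloop
  endfacet
  facet normal 0.0000 0.0000 1.0000
    outer loop
      vertex 20.00 10.00 28.00
      vertex 0.60 13.42 28.00
      vertex 0.60 6.58 28.00
    endloop
  endfacet
  facet normal 0.0000 0.0000 1.0000
    outer loop
      vertex 20.00 10.00 28.00
      vertex 0.60 6.58 28.00
      vertex 5.00 1.34 28.00
    endloop
  endfacet
  facet normal 0.0000 0.0000 1.0000
    outer loop
      vertex 20.00 10.00 28.00
      vertex 5.00 1.34 28.00
      vertex 11.74 0.15 28.00
    endloop
  endfacet
  facet normal 0.0000 0.0000 1.0000
    outer loop
      vertex 20.00 10.00 28.00
      vertex 11.74 0.15 28.00
      vertex 17.66 3.57 28.00
    endloop
  endfacet
  facet normal 0.9397 0.3420 0.0000
    outer loop
      vertex 20.00 10.00 0.00
      vertex 17.66 16.43 0.00
      vertex 17.66 16.43 28.00
    endloop
  endfacet
  facet normal 0.9397 0.3420 0.0000
    outer loop
      vertex 20.00 10.00 0.00
      vertex 17.66 16.43 28.00
      vertex 20.00 10.00 28.00
    endloop
  endfacet
  facet normal 0.5002 0.8659 0.0000
    outer loop
      vertex 17.66 16.43 0.00
      vertex 11.74 19.85 0.00
      vertex 11.74 19.85 28.00
    endloop
  endfacet
  facet normal 0.5002 0.8659 0.0000
    outer loop
      vertex 17.66 16.43 0.00
      vertex 11.74 19.85 28.00
      vertex 17.66 16.43 28.00
    endloop
  endfacet
  facet normal -0.1739 0.9848 0.0000
    outer loop
      vertex 11.74 19.85 0.00
      vertex 5.00 18.66 0.00
      vertex 5.00 18.66 28.00
    endloop
  endfacet
  facet normal -0.1739 0.9848 0.0000
    outer loop
      vertex 11.74 19.85 0.00
      vertex 5.00 18.66 28.00
      vertex 11.74 19.85 28.00
    endloop
  endfacet
  facet normal -0.7658 0.6431 0.0000
    outer loop
      vertex 5.00 18.66 0.00
      vertex 0.60 13.42 0.00
      vertex 0.60 13.42 28.00
    endloop
  endfacet
  facet normal -0.7658 0.6431 0.0000
    outer loop
      vertex 5.00 18.66 0.00
      vertex 0.60 13.42 28.00
      vertex 5.00 18.66 28.00
    endloop
  endfacet
  facet normal -1.0000 0.0000 0.0000
    outer loop
      vertex 0.60 13.42 0.00
      vertex 0.60 6.58 0.00
      vertex 0.60 6.58 28.00
    endloop
  endfacet
  facet normal -1.0000 0.0000 0.0000
    outer loop
      vertex 0.60 13.42 0.00
      vertex 0.60 6.58 28.00
      vertex 0.60 13.42 28.00
    endloop
  endfacet
  facet normal -0.7658 -0.6431 0.0000
    outer loop
      vertex 0.60 6.58 0.00
      vertex 5.00 1.34 0.00
      vertex 5.00 1.34 28.00
    endloop
  endfacet
  facet normal -0.7658 -0.6431 0.0000
    outer loop
      vertex 0.60 6.58 0.00
      vertex 5.00 1.34 28.00
      vertex 0.60 6.58 28.00
    endloop
  endfacet
  facet normal -0.1739 -0.9848 0.0000
    outer loop
      vertex 5.00 1.34 0.00
      vertex 11.74 0.15 0.00
      vertex 11.74 0.15 28.00
    endloop
  endfacet
  facet normal -0.1739 -0.9848 0.0000
    outer loop
      vertex 5.00 1.34 0.00
      vertex 11.74 0.15 28.00
      vertex 5.00 1.34 28.00
    endloop
  endfacet
  facet normal 0.5002 -0.8659 0.0000
    outer loop
      vertex 11.74 0.15 0.00
      vertex 17.66 3.57 0.00
      vertex 17.66 3.57 28.00
    endloop
  endfacet
  facet normal 0.5002 -0.8659 0.0000
    outer loop
      vertex 11.74 0.15 0.00
      vertex 17.66 3.57 28.00
      vertex 11.74 0.15 28.00
    endloop
  endfacet
  facet normal 0.9397 -0.3420 0.0000
    outer loop
      vertex 17.66 3.57 0.00
      vertex 20.00 10.00 0.00
      vertex 20.00 10.00 28.00
    endloop
  endfacet
  facet normal 0.9397 -0.3420 0.0000
    outer loop
      vertex 17.66 3.57 0.00
      vertex 20.00 10.00 28.00
      vertex 17.66 3.57 28.00
    endloop
  endfacet
endsolid part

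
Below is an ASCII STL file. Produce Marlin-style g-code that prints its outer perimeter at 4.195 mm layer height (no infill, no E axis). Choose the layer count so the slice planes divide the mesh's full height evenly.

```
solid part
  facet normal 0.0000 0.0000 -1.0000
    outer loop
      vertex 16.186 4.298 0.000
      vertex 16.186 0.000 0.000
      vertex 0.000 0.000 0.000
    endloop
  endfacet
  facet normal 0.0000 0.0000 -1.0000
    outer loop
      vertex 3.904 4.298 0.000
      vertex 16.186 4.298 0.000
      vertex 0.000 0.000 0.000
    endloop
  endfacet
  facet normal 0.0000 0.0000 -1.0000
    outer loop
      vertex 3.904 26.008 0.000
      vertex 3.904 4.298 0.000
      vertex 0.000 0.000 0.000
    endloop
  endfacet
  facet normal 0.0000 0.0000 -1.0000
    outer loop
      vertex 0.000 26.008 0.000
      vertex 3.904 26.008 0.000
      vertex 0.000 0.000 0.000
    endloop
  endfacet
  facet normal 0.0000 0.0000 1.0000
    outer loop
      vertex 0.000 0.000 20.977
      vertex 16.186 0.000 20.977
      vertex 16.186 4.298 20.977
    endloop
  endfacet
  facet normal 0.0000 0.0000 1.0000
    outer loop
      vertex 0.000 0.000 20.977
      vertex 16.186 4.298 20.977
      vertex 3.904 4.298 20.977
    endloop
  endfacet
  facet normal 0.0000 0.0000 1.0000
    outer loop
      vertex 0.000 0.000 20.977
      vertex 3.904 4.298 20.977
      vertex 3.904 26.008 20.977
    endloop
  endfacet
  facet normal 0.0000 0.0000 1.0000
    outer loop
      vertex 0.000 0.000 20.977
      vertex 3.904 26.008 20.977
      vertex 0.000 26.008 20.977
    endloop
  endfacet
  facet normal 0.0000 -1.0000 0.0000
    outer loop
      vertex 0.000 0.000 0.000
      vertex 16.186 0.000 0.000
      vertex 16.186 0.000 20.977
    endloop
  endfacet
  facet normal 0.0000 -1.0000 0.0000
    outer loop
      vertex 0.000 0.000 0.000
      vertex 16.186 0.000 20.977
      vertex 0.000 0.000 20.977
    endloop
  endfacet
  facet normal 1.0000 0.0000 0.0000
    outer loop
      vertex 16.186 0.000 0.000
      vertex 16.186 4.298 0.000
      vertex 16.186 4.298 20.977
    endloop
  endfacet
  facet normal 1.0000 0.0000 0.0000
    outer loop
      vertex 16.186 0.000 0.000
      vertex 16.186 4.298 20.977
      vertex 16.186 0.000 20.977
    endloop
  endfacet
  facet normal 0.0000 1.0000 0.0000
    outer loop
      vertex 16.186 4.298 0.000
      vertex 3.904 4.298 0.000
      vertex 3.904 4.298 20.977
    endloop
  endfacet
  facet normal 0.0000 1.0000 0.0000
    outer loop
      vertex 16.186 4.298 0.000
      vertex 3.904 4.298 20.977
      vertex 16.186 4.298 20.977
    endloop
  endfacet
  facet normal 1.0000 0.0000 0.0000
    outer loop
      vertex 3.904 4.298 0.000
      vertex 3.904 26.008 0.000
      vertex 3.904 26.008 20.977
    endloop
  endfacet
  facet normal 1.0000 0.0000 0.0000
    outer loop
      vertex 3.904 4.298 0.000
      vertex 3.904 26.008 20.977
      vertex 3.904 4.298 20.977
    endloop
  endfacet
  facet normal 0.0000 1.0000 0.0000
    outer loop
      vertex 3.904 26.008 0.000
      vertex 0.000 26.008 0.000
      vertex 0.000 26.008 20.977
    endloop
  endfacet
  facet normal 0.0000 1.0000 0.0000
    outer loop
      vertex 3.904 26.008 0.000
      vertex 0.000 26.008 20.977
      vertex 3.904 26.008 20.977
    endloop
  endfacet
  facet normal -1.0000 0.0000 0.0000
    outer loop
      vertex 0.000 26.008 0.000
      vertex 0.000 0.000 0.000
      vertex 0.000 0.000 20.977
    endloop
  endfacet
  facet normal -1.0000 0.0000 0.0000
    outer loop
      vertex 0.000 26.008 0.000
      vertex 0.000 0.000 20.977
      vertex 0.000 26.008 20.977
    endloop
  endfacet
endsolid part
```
; perimeter-only toolpath
G21 ; units = mm
G90 ; absolute positioning
G28 ; home
; layer 1
G0 Z4.195
G0 X0.000 Y0.000
G1 X16.186 Y0.000
G1 X16.186 Y4.298
G1 X3.904 Y4.298
G1 X3.904 Y26.008
G1 X0.000 Y26.008
G1 X0.000 Y0.000
; layer 2
G0 Z8.391
G0 X0.000 Y0.000
G1 X16.186 Y0.000
G1 X16.186 Y4.298
G1 X3.904 Y4.298
G1 X3.904 Y26.008
G1 X0.000 Y26.008
G1 X0.000 Y0.000
; layer 3
G0 Z12.586
G0 X0.000 Y0.000
G1 X16.186 Y0.000
G1 X16.186 Y4.298
G1 X3.904 Y4.298
G1 X3.904 Y26.008
G1 X0.000 Y26.008
G1 X0.000 Y0.000
; layer 4
G0 Z16.782
G0 X0.000 Y0.000
G1 X16.186 Y0.000
G1 X16.186 Y4.298
G1 X3.904 Y4.298
G1 X3.904 Y26.008
G1 X0.000 Y26.008
G1 X0.000 Y0.000
; layer 5
G0 Z20.977
G0 X0.000 Y0.000
G1 X16.186 Y0.000
G1 X16.186 Y4.298
G1 X3.904 Y4.298
G1 X3.904 Y26.008
G1 X0.000 Y26.008
G1 X0.000 Y0.000
M2 ; end

The solid is an L-shaped prism: outer 16.2 × 26 mm, arm thicknesses ≈ 4.3 mm (horizontal) and 3.9 mm (vertical), extruded 21 mm in z. Slicing at Δz = 4.195 mm — 5 equal slices spanning the solid's height, so layer i sits at z = i·h/5 — gives 5 non-empty perimeters. Each is a 6-segment closed polygon; G0 lifts to the layer z and rapids to the start vertex, then G1 traces the edges.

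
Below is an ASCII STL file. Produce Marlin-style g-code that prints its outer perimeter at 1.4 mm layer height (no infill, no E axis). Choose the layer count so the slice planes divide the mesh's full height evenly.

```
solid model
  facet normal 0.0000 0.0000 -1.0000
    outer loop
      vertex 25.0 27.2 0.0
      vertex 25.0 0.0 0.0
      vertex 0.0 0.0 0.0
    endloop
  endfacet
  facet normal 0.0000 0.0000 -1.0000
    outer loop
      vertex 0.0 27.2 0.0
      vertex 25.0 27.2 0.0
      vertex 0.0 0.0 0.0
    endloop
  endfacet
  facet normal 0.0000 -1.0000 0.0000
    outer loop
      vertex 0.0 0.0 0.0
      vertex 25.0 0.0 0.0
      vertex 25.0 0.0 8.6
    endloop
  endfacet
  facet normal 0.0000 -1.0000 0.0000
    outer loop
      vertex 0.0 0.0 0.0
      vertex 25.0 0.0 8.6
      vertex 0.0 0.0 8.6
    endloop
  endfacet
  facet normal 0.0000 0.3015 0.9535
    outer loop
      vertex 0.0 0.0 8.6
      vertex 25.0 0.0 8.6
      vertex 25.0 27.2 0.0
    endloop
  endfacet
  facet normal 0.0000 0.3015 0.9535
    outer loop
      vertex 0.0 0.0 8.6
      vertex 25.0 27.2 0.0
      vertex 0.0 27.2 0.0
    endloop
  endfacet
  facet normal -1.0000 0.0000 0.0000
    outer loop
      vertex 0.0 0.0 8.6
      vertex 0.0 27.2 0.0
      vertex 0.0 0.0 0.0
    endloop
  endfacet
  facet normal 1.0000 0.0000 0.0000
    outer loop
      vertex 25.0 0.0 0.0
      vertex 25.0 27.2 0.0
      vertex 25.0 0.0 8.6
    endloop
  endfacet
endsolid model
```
; perimeter-only toolpath
G21 ; units = mm
G90 ; absolute positioning
G28 ; home
; layer 1
G0 Z1.4
G0 X0.0 Y0.0
G1 X25.0 Y0.0
G1 X25.0 Y22.7
G1 X0.0 Y22.7
G1 X0.0 Y0.0
; layer 2
G0 Z2.9
G0 X0.0 Y0.0
G1 X25.0 Y0.0
G1 X25.0 Y18.1
G1 X0.0 Y18.1
G1 X0.0 Y0.0
; layer 3
G0 Z4.3
G0 X0.0 Y0.0
G1 X25.0 Y0.0
G1 X25.0 Y13.6
G1 X0.0 Y13.6
G1 X0.0 Y0.0
; layer 4
G0 Z5.7
G0 X0.0 Y0.0
G1 X25.0 Y0.0
G1 X25.0 Y9.1
G1 X0.0 Y9.1
G1 X0.0 Y0.0
; layer 5
G0 Z7.2
G0 X0.0 Y0.0
G1 X25.0 Y0.0
G1 X25.0 Y4.5
G1 X0.0 Y4.5
G1 X0.0 Y0.0
M2 ; end

The solid is a wedge (ramp): 25 × 27.2 mm base, rising to 8.6 mm along the y=0 edge and sloping linearly to z=0 at y=27.2. Slicing at Δz = 1.4 mm — 6 equal slices spanning the solid's height, so layer i sits at z = i·h/6 — gives 5 non-empty perimeters. Each is a 4-segment closed polygon; G0 lifts to the layer z and rapids to the start vertex, then G1 traces the edges. The cross-section shrinks linearly with z (the slice at the apex is degenerate and omitted).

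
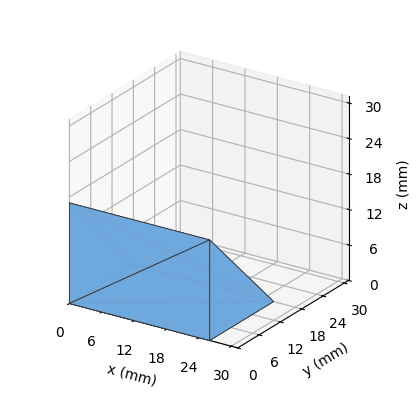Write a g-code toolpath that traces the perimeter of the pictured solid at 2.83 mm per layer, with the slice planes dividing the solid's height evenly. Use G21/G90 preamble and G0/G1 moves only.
Reading the render: the shape is a wedge (ramp): 26 × 18 mm base, rising to 17 mm along the y=0 edge and sloping linearly to z=0 at y=18 (dimensions read to the nearest mm from the axis ticks). For the g-code, the solid's height is divided into equal slices at the stated Δz and each level perimeter traced with G1 moves after a G0 lift.

; perimeter-only toolpath
G21 ; units = mm
G90 ; absolute positioning
G28 ; home
; layer 1
G0 Z2.83
G0 X0.00 Y0.00
G1 X26.00 Y0.00
G1 X26.00 Y15.00
G1 X0.00 Y15.00
G1 X0.00 Y0.00
; layer 2
G0 Z5.67
G0 X0.00 Y0.00
G1 X26.00 Y0.00
G1 X26.00 Y12.00
G1 X0.00 Y12.00
G1 X0.00 Y0.00
; layer 3
G0 Z8.50
G0 X0.00 Y0.00
G1 X26.00 Y0.00
G1 X26.00 Y9.00
G1 X0.00 Y9.00
G1 X0.00 Y0.00
; layer 4
G0 Z11.33
G0 X0.00 Y0.00
G1 X26.00 Y0.00
G1 X26.00 Y6.00
G1 X0.00 Y6.00
G1 X0.00 Y0.00
; layer 5
G0 Z14.17
G0 X0.00 Y0.00
G1 X26.00 Y0.00
G1 X26.00 Y3.00
G1 X0.00 Y3.00
G1 X0.00 Y0.00
M2 ; end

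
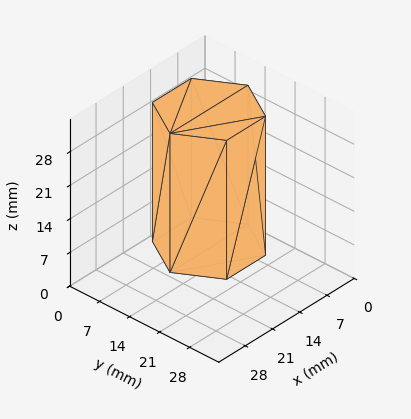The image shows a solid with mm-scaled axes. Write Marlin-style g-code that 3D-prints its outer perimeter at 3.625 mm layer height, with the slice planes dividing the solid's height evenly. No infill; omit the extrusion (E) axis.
Reading the render: the shape is a regular 6-sided prism (a cylinder approximated with 6 flat sides), circumscribed radius ≈ 10 mm, height ≈ 29 mm (dimensions read to the nearest mm from the axis ticks). For the g-code, the solid's height is divided into equal slices at the stated Δz and each level perimeter traced with G1 moves after a G0 lift.

; perimeter-only toolpath
G21 ; units = mm
G90 ; absolute positioning
G28 ; home
; layer 1
G0 Z3.625
G0 X20.000 Y10.000
G1 X15.000 Y18.660
G1 X5.000 Y18.660
G1 X0.000 Y10.000
G1 X5.000 Y1.340
G1 X15.000 Y1.340
G1 X20.000 Y10.000
; layer 2
G0 Z7.250
G0 X20.000 Y10.000
G1 X15.000 Y18.660
G1 X5.000 Y18.660
G1 X0.000 Y10.000
G1 X5.000 Y1.340
G1 X15.000 Y1.340
G1 X20.000 Y10.000
; layer 3
G0 Z10.875
G0 X20.000 Y10.000
G1 X15.000 Y18.660
G1 X5.000 Y18.660
G1 X0.000 Y10.000
G1 X5.000 Y1.340
G1 X15.000 Y1.340
G1 X20.000 Y10.000
; layer 4
G0 Z14.500
G0 X20.000 Y10.000
G1 X15.000 Y18.660
G1 X5.000 Y18.660
G1 X0.000 Y10.000
G1 X5.000 Y1.340
G1 X15.000 Y1.340
G1 X20.000 Y10.000
; layer 5
G0 Z18.125
G0 X20.000 Y10.000
G1 X15.000 Y18.660
G1 X5.000 Y18.660
G1 X0.000 Y10.000
G1 X5.000 Y1.340
G1 X15.000 Y1.340
G1 X20.000 Y10.000
; layer 6
G0 Z21.750
G0 X20.000 Y10.000
G1 X15.000 Y18.660
G1 X5.000 Y18.660
G1 X0.000 Y10.000
G1 X5.000 Y1.340
G1 X15.000 Y1.340
G1 X20.000 Y10.000
; layer 7
G0 Z25.375
G0 X20.000 Y10.000
G1 X15.000 Y18.660
G1 X5.000 Y18.660
G1 X0.000 Y10.000
G1 X5.000 Y1.340
G1 X15.000 Y1.340
G1 X20.000 Y10.000
; layer 8
G0 Z29.000
G0 X20.000 Y10.000
G1 X15.000 Y18.660
G1 X5.000 Y18.660
G1 X0.000 Y10.000
G1 X5.000 Y1.340
G1 X15.000 Y1.340
G1 X20.000 Y10.000
M2 ; end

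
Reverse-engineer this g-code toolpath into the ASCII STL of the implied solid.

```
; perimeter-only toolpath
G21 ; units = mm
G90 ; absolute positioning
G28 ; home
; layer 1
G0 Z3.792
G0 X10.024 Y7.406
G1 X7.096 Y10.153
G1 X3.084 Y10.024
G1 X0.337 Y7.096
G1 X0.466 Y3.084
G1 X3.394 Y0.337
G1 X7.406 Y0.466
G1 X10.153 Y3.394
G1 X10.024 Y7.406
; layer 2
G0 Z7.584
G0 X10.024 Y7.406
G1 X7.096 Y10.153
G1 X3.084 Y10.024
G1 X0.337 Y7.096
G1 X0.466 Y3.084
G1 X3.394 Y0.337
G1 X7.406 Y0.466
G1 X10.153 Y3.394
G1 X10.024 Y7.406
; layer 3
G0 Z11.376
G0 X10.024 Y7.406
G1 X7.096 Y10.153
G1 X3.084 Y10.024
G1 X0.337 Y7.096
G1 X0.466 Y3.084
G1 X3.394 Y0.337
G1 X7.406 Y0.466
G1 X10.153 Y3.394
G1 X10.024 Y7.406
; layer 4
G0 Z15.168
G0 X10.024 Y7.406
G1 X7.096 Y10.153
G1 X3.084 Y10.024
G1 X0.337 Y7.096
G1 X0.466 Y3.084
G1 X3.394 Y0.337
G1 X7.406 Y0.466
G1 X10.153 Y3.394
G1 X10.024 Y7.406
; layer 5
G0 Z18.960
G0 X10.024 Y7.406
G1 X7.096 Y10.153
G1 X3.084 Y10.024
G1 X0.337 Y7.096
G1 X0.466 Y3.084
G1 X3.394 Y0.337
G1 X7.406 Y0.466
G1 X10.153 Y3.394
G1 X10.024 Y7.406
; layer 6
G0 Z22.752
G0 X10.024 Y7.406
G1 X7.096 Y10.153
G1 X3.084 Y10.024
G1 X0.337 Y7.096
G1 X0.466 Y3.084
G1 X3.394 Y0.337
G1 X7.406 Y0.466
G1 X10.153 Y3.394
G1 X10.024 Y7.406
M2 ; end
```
solid part
  facet normal 0.0000 0.0000 -1.0000
    outer loop
      vertex 3.084 10.024 0.000
      vertex 7.096 10.153 0.000
      vertex 10.024 7.406 0.000
    endloop
  endfacet
  facet normal 0.0000 0.0000 -1.0000
    outer loop
      vertex 0.337 7.096 0.000
      vertex 3.084 10.024 0.000
      vertex 10.024 7.406 0.000
    endloop
  endfacet
  facet normal 0.0000 0.0000 -1.0000
    outer loop
      vertex 0.466 3.084 0.000
      vertex 0.337 7.096 0.000
      vertex 10.024 7.406 0.000
    endloop
  endfacet
  facet normal 0.0000 0.0000 -1.0000
    outer loop
      vertex 3.394 0.337 0.000
      vertex 0.466 3.084 0.000
      vertex 10.024 7.406 0.000
    endloop
  endfacet
  facet normal 0.0000 0.0000 -1.0000
    outer loop
      vertex 7.406 0.466 0.000
      vertex 3.394 0.337 0.000
      vertex 10.024 7.406 0.000
    endloop
  endfacet
  facet normal 0.0000 0.0000 -1.0000
    outer loop
      vertex 10.153 3.394 0.000
      vertex 7.406 0.466 0.000
      vertex 10.024 7.406 0.000
    endloop
  endfacet
  facet normal 0.0000 0.0000 1.0000
    outer loop
      vertex 10.024 7.406 22.752
      vertex 7.096 10.153 22.752
      vertex 3.084 10.024 22.752
    endloop
  endfacet
  facet normal 0.0000 0.0000 1.0000
    outer loop
      vertex 10.024 7.406 22.752
      vertex 3.084 10.024 22.752
      vertex 0.337 7.096 22.752
    endloop
  endfacet
  facet normal 0.0000 0.0000 1.0000
    outer loop
      vertex 10.024 7.406 22.752
      vertex 0.337 7.096 22.752
      vertex 0.466 3.084 22.752
    endloop
  endfacet
  facet normal 0.0000 0.0000 1.0000
    outer loop
      vertex 10.024 7.406 22.752
      vertex 0.466 3.084 22.752
      vertex 3.394 0.337 22.752
    endloop
  endfacet
  facet normal 0.0000 0.0000 1.0000
    outer loop
      vertex 10.024 7.406 22.752
      vertex 3.394 0.337 22.752
      vertex 7.406 0.466 22.752
    endloop
  endfacet
  facet normal 0.0000 0.0000 1.0000
    outer loop
      vertex 10.024 7.406 22.752
      vertex 7.406 0.466 22.752
      vertex 10.153 3.394 22.752
    endloop
  endfacet
  facet normal 0.6842 0.7293 0.0000
    outer loop
      vertex 10.024 7.406 0.000
      vertex 7.096 10.153 0.000
      vertex 7.096 10.153 22.752
    endloop
  endfacet
  facet normal 0.6842 0.7293 0.0000
    outer loop
      vertex 10.024 7.406 0.000
      vertex 7.096 10.153 22.752
      vertex 10.024 7.406 22.752
    endloop
  endfacet
  facet normal -0.0321 0.9995 0.0000
    outer loop
      vertex 7.096 10.153 0.000
      vertex 3.084 10.024 0.000
      vertex 3.084 10.024 22.752
    endloop
  endfacet
  facet normal -0.0321 0.9995 0.0000
    outer loop
      vertex 7.096 10.153 0.000
      vertex 3.084 10.024 22.752
      vertex 7.096 10.153 22.752
    endloop
  endfacet
  facet normal -0.7293 0.6842 0.0000
    outer loop
      vertex 3.084 10.024 0.000
      vertex 0.337 7.096 0.000
      vertex 0.337 7.096 22.752
    endloop
  endfacet
  facet normal -0.7293 0.6842 0.0000
    outer loop
      vertex 3.084 10.024 0.000
      vertex 0.337 7.096 22.752
      vertex 3.084 10.024 22.752
    endloop
  endfacet
  facet normal -0.9995 -0.0321 0.0000
    outer loop
      vertex 0.337 7.096 0.000
      vertex 0.466 3.084 0.000
      vertex 0.466 3.084 22.752
    endloop
  endfacet
  facet normal -0.9995 -0.0321 0.0000
    outer loop
      vertex 0.337 7.096 0.000
      vertex 0.466 3.084 22.752
      vertex 0.337 7.096 22.752
    endloop
  endfacet
  facet normal -0.6842 -0.7293 0.0000
    outer loop
      vertex 0.466 3.084 0.000
      vertex 3.394 0.337 0.000
      vertex 3.394 0.337 22.752
    endloop
  endfacet
  facet normal -0.6842 -0.7293 0.0000
    outer loop
      vertex 0.466 3.084 0.000
      vertex 3.394 0.337 22.752
      vertex 0.466 3.084 22.752
    endloop
  endfacet
  facet normal 0.0321 -0.9995 0.0000
    outer loop
      vertex 3.394 0.337 0.000
      vertex 7.406 0.466 0.000
      vertex 7.406 0.466 22.752
    endloop
  endfacet
  facet normal 0.0321 -0.9995 0.0000
    outer loop
      vertex 3.394 0.337 0.000
      vertex 7.406 0.466 22.752
      vertex 3.394 0.337 22.752
    endloop
  endfacet
  facet normal 0.7293 -0.6842 0.0000
    outer loop
      vertex 7.406 0.466 0.000
      vertex 10.153 3.394 0.000
      vertex 10.153 3.394 22.752
    endloop
  endfacet
  facet normal 0.7293 -0.6842 0.0000
    outer loop
      vertex 7.406 0.466 0.000
      vertex 10.153 3.394 22.752
      vertex 7.406 0.466 22.752
    endloop
  endfacet
  facet normal 0.9995 0.0321 0.0000
    outer loop
      vertex 10.153 3.394 0.000
      vertex 10.024 7.406 0.000
      vertex 10.024 7.406 22.752
    endloop
  endfacet
  facet normal 0.9995 0.0321 0.0000
    outer loop
      vertex 10.153 3.394 0.000
      vertex 10.024 7.406 22.752
      vertex 10.153 3.394 22.752
    endloop
  endfacet
endsolid part

The G0 Z moves step by Δz≈3.792 mm. Every layer's G1 loop is the same polygon, so the solid is a straight extrusion of it from z=0 to z≈22.8. Closing with flat bottom and top caps and triangulating gives 28 facets — a regular 8-sided prism (a cylinder approximated with 8 flat sides), circumscribed radius ≈ 5.25 mm, height ≈ 22.8 mm.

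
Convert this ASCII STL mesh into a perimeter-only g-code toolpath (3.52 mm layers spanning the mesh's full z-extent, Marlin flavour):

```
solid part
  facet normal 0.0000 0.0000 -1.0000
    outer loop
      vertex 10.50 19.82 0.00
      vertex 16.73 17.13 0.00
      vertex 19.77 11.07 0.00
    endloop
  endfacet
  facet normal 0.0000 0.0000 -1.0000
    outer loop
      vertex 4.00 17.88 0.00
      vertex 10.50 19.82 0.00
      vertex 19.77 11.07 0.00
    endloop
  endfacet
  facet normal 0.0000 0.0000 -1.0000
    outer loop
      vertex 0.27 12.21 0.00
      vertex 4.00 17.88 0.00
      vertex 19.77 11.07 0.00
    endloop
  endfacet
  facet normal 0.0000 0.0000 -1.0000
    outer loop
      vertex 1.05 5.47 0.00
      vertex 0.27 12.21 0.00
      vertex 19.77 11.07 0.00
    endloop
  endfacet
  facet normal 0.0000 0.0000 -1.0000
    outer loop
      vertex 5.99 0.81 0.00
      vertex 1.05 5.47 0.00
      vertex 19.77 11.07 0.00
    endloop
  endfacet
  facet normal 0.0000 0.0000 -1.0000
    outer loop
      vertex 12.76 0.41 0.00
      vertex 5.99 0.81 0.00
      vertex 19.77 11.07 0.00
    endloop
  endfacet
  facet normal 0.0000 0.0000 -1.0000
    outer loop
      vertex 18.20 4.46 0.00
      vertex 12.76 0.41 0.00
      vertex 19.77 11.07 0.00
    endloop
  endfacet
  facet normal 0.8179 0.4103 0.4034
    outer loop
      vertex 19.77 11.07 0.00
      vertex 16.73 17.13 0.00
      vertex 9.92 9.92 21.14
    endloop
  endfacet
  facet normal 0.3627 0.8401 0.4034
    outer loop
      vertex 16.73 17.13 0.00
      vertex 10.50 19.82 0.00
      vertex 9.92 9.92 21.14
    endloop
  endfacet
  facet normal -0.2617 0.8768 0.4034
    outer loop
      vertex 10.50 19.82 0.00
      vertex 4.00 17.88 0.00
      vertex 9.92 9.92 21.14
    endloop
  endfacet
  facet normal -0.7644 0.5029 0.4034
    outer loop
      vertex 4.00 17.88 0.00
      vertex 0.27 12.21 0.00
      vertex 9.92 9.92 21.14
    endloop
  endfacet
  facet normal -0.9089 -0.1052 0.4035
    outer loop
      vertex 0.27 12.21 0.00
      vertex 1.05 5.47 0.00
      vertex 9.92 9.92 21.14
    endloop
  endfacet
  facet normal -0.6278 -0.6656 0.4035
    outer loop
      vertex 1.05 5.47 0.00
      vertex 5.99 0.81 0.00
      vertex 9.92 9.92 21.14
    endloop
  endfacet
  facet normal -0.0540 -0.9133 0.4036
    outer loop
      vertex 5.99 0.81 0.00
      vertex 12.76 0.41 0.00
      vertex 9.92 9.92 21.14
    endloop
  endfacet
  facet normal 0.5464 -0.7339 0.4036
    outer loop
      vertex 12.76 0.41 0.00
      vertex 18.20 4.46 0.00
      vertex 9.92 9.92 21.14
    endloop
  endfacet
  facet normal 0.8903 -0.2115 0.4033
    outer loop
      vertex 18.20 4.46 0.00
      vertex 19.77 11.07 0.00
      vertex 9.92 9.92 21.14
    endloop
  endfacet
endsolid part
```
; perimeter-only toolpath
G21 ; units = mm
G90 ; absolute positioning
G28 ; home
; layer 1
G0 Z3.52
G0 X18.13 Y10.88
G1 X15.60 Y15.93
G1 X10.40 Y18.17
G1 X4.99 Y16.55
G1 X1.88 Y11.83
G1 X2.53 Y6.21
G1 X6.64 Y2.33
G1 X12.29 Y1.99
G1 X16.82 Y5.37
G1 X18.13 Y10.88
; layer 2
G0 Z7.05
G0 X16.49 Y10.69
G1 X14.46 Y14.73
G1 X10.31 Y16.52
G1 X5.97 Y15.23
G1 X3.49 Y11.45
G1 X4.01 Y6.95
G1 X7.30 Y3.85
G1 X11.81 Y3.58
G1 X15.44 Y6.28
G1 X16.49 Y10.69
; layer 3
G0 Z10.57
G0 X14.84 Y10.50
G1 X13.32 Y13.52
G1 X10.21 Y14.87
G1 X6.96 Y13.90
G1 X5.09 Y11.07
G1 X5.49 Y7.70
G1 X7.96 Y5.37
G1 X11.34 Y5.17
G1 X14.06 Y7.19
G1 X14.84 Y10.50
; layer 4
G0 Z14.09
G0 X13.20 Y10.30
G1 X12.19 Y12.32
G1 X10.11 Y13.22
G1 X7.95 Y12.57
G1 X6.70 Y10.68
G1 X6.96 Y8.44
G1 X8.61 Y6.88
G1 X10.87 Y6.75
G1 X12.68 Y8.10
G1 X13.20 Y10.30
; layer 5
G0 Z17.62
G0 X11.56 Y10.11
G1 X11.05 Y11.12
G1 X10.02 Y11.57
G1 X8.93 Y11.25
G1 X8.31 Y10.30
G1 X8.44 Y9.18
G1 X9.27 Y8.40
G1 X10.39 Y8.34
G1 X11.30 Y9.01
G1 X11.56 Y10.11
M2 ; end

The solid is a regular 9-sided pyramid, base circumscribed radius ≈ 9.92 mm, apex at z ≈ 21.1 mm. Slicing at Δz = 3.52 mm — 6 equal slices spanning the solid's height, so layer i sits at z = i·h/6 — gives 5 non-empty perimeters. Each is a 9-segment closed polygon; G0 lifts to the layer z and rapids to the start vertex, then G1 traces the edges. The cross-section shrinks linearly with z (the slice at the apex is degenerate and omitted).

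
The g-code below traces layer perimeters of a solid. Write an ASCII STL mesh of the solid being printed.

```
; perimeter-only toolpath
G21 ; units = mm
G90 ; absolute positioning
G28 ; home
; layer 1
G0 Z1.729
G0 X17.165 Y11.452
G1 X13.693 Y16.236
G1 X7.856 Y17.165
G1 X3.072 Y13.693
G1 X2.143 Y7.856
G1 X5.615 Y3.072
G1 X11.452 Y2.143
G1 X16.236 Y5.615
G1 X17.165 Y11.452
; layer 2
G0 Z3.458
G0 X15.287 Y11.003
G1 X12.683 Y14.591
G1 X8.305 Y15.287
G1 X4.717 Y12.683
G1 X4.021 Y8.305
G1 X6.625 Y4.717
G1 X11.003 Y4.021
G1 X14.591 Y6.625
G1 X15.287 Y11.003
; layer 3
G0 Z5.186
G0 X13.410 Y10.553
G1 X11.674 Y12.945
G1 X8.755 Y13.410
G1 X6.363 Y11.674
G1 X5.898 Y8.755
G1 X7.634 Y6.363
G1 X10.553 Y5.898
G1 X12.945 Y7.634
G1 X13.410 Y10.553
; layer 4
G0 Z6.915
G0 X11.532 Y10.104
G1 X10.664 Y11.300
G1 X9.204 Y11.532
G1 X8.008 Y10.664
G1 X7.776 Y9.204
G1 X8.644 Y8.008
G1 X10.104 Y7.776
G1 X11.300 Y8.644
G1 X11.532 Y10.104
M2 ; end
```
solid part
  facet normal 0.0000 0.0000 -1.0000
    outer loop
      vertex 7.406 19.043 0.000
      vertex 14.703 17.882 0.000
      vertex 19.043 11.902 0.000
    endloop
  endfacet
  facet normal 0.0000 0.0000 -1.0000
    outer loop
      vertex 1.426 14.703 0.000
      vertex 7.406 19.043 0.000
      vertex 19.043 11.902 0.000
    endloop
  endfacet
  facet normal 0.0000 0.0000 -1.0000
    outer loop
      vertex 0.265 7.406 0.000
      vertex 1.426 14.703 0.000
      vertex 19.043 11.902 0.000
    endloop
  endfacet
  facet normal 0.0000 0.0000 -1.0000
    outer loop
      vertex 4.605 1.426 0.000
      vertex 0.265 7.406 0.000
      vertex 19.043 11.902 0.000
    endloop
  endfacet
  facet normal 0.0000 0.0000 -1.0000
    outer loop
      vertex 11.902 0.265 0.000
      vertex 4.605 1.426 0.000
      vertex 19.043 11.902 0.000
    endloop
  endfacet
  facet normal 0.0000 0.0000 -1.0000
    outer loop
      vertex 17.882 4.605 0.000
      vertex 11.902 0.265 0.000
      vertex 19.043 11.902 0.000
    endloop
  endfacet
  facet normal 0.5632 0.4088 0.7181
    outer loop
      vertex 19.043 11.902 0.000
      vertex 14.703 17.882 0.000
      vertex 9.654 9.654 8.644
    endloop
  endfacet
  facet normal 0.1094 0.6873 0.7181
    outer loop
      vertex 14.703 17.882 0.000
      vertex 7.406 19.043 0.000
      vertex 9.654 9.654 8.644
    endloop
  endfacet
  facet normal -0.4088 0.5632 0.7181
    outer loop
      vertex 7.406 19.043 0.000
      vertex 1.426 14.703 0.000
      vertex 9.654 9.654 8.644
    endloop
  endfacet
  facet normal -0.6873 0.1094 0.7181
    outer loop
      vertex 1.426 14.703 0.000
      vertex 0.265 7.406 0.000
      vertex 9.654 9.654 8.644
    endloop
  endfacet
  facet normal -0.5632 -0.4088 0.7181
    outer loop
      vertex 0.265 7.406 0.000
      vertex 4.605 1.426 0.000
      vertex 9.654 9.654 8.644
    endloop
  endfacet
  facet normal -0.1094 -0.6873 0.7181
    outer loop
      vertex 4.605 1.426 0.000
      vertex 11.902 0.265 0.000
      vertex 9.654 9.654 8.644
    endloop
  endfacet
  facet normal 0.4088 -0.5632 0.7181
    outer loop
      vertex 11.902 0.265 0.000
      vertex 17.882 4.605 0.000
      vertex 9.654 9.654 8.644
    endloop
  endfacet
  facet normal 0.6873 -0.1094 0.7181
    outer loop
      vertex 17.882 4.605 0.000
      vertex 19.043 11.902 0.000
      vertex 9.654 9.654 8.644
    endloop
  endfacet
endsolid part

The G0 Z moves step by Δz≈1.729 mm. The G1 loops shrink linearly with z, so the solid tapers from its base footprint up to z≈8.64. Closing with a flat bottom cap and the tapered top and triangulating gives 14 facets — a regular 8-sided pyramid, base circumscribed radius ≈ 9.65 mm, apex at z ≈ 8.64 mm.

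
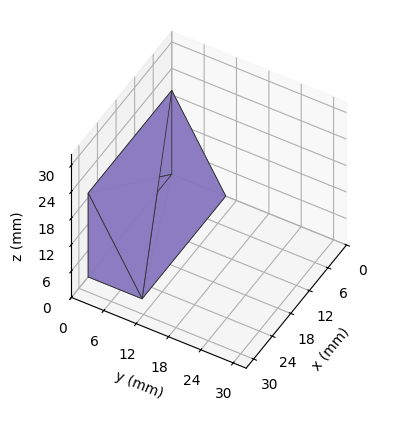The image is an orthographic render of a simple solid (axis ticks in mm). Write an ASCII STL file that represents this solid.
Reading the render: the shape is a wedge (ramp): 27 × 10 mm base, rising to 19 mm along the y=0 edge and sloping linearly to z=0 at y=10 (dimensions read to the nearest mm from the axis ticks). For the STL, each face is triangulated and given an outward normal.

solid part
  facet normal 0.0000 0.0000 -1.0000
    outer loop
      vertex 27.00 10.00 0.00
      vertex 27.00 0.00 0.00
      vertex 0.00 0.00 0.00
    endloop
  endfacet
  facet normal 0.0000 0.0000 -1.0000
    outer loop
      vertex 0.00 10.00 0.00
      vertex 27.00 10.00 0.00
      vertex 0.00 0.00 0.00
    endloop
  endfacet
  facet normal 0.0000 -1.0000 0.0000
    outer loop
      vertex 0.00 0.00 0.00
      vertex 27.00 0.00 0.00
      vertex 27.00 0.00 19.00
    endloop
  endfacet
  facet normal 0.0000 -1.0000 0.0000
    outer loop
      vertex 0.00 0.00 0.00
      vertex 27.00 0.00 19.00
      vertex 0.00 0.00 19.00
    endloop
  endfacet
  facet normal 0.0000 0.8849 0.4657
    outer loop
      vertex 0.00 0.00 19.00
      vertex 27.00 0.00 19.00
      vertex 27.00 10.00 0.00
    endloop
  endfacet
  facet normal 0.0000 0.8849 0.4657
    outer loop
      vertex 0.00 0.00 19.00
      vertex 27.00 10.00 0.00
      vertex 0.00 10.00 0.00
    endloop
  endfacet
  facet normal -1.0000 0.0000 0.0000
    outer loop
      vertex 0.00 0.00 19.00
      vertex 0.00 10.00 0.00
      vertex 0.00 0.00 0.00
    endloop
  endfacet
  facet normal 1.0000 0.0000 0.0000
    outer loop
      vertex 27.00 0.00 0.00
      vertex 27.00 10.00 0.00
      vertex 27.00 0.00 19.00
    endloop
  endfacet
endsolid part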